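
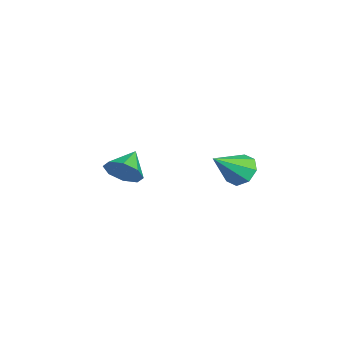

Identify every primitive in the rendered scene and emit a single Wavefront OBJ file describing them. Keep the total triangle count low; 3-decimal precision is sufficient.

v -1.809 0.069 -1.642
v -1.219 0.643 -1.21
v -2.871 0.691 -1.018
v -1.437 0.899 -1.837
v -1.874 0.669 -2.35
v -2.272 0.088 -2.449
v -2.399 -0.504 -2.075
v -2.181 -0.761 -1.448
v -1.744 -0.531 -0.935
v -1.346 0.05 -0.836
v 3.215 4.327 1.19
v 3.962 4.561 0.982
v 3.905 3.133 2.33
v 3.736 4.886 1.459
v 3.205 4.883 1.778
v 2.679 4.555 1.753
v 2.468 4.094 1.397
v 2.694 3.769 0.92
v 3.225 3.771 0.601
v 3.751 4.099 0.627
f 2 1 4
f 2 4 3
f 4 1 5
f 4 5 3
f 5 1 6
f 5 6 3
f 6 1 7
f 6 7 3
f 7 1 8
f 7 8 3
f 8 1 9
f 8 9 3
f 9 1 10
f 9 10 3
f 10 1 2
f 10 2 3
f 12 11 14
f 12 14 13
f 14 11 15
f 14 15 13
f 15 11 16
f 15 16 13
f 16 11 17
f 16 17 13
f 17 11 18
f 17 18 13
f 18 11 19
f 18 19 13
f 19 11 20
f 19 20 13
f 20 11 12
f 20 12 13



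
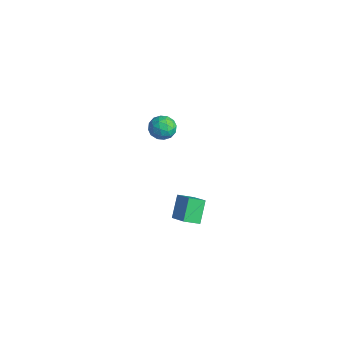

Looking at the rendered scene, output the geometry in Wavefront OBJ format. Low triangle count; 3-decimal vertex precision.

v -3.331 -0.001 2.245
v -2.617 -0.501 2.284
v -3.943 -0.799 3.236
v -3.229 -1.299 3.275
v -3.203 -0.478 3.568
v -2.824 0.016 2.956
v -3.736 -1.316 2.564
v -3.357 -0.822 1.952
v -2.867 -1.314 2.481
v -2.538 -0.796 3.101
v -4.022 -0.504 2.419
v -3.693 0.014 3.039
v -2.92 -0.181 2.177
v -3.64 -1.119 3.343
v -3.624 -0.636 3.515
v -3.205 -0.93 3.538
v -3.042 0.123 2.572
v -2.622 -0.171 2.595
v -2.967 -0.157 3.35
v -3.938 -1.129 2.925
v -3.518 -1.423 2.948
v -3.355 -0.37 1.982
v -2.936 -0.664 2.005
v -3.593 -1.143 2.17
v -2.647 -0.953 2.316
v -3.007 -1.422 2.898
v -3.305 -1.431 2.481
v -3.083 -1.141 2.121
v -2.454 -0.648 2.681
v -2.814 -1.117 3.263
v -2.798 -0.634 3.436
v -2.576 -0.344 3.076
v -2.601 -1.126 2.797
v -3.746 -0.183 2.257
v -4.106 -0.652 2.839
v -3.984 -0.956 2.444
v -3.762 -0.666 2.084
v -3.553 0.122 2.622
v -3.913 -0.347 3.204
v -3.477 -0.159 3.399
v -3.255 0.131 3.039
v -3.959 -0.174 2.723
v 3.186 -2.917 3.109
v 2.82 -3.736 3.503
v 4.472 -3.045 4.035
v 4.106 -3.864 4.429
v 3.854 -3.716 2.071
v 3.488 -4.535 2.465
v 5.14 -3.844 2.997
v 4.774 -4.663 3.391
f 1 38 17
f 38 12 41
f 17 41 6
f 38 41 17
f 1 17 13
f 17 6 18
f 13 18 2
f 17 18 13
f 1 13 22
f 13 2 23
f 22 23 8
f 13 23 22
f 1 22 34
f 22 8 37
f 34 37 11
f 22 37 34
f 1 34 38
f 34 11 42
f 38 42 12
f 34 42 38
f 2 18 29
f 18 6 32
f 29 32 10
f 18 32 29
f 6 41 19
f 41 12 40
f 19 40 5
f 41 40 19
f 12 42 39
f 42 11 35
f 39 35 3
f 42 35 39
f 11 37 36
f 37 8 24
f 36 24 7
f 37 24 36
f 8 23 28
f 23 2 25
f 28 25 9
f 23 25 28
f 4 30 16
f 30 10 31
f 16 31 5
f 30 31 16
f 4 16 14
f 16 5 15
f 14 15 3
f 16 15 14
f 4 14 21
f 14 3 20
f 21 20 7
f 14 20 21
f 4 21 26
f 21 7 27
f 26 27 9
f 21 27 26
f 4 26 30
f 26 9 33
f 30 33 10
f 26 33 30
f 5 31 19
f 31 10 32
f 19 32 6
f 31 32 19
f 3 15 39
f 15 5 40
f 39 40 12
f 15 40 39
f 7 20 36
f 20 3 35
f 36 35 11
f 20 35 36
f 9 27 28
f 27 7 24
f 28 24 8
f 27 24 28
f 10 33 29
f 33 9 25
f 29 25 2
f 33 25 29
f 44 46 43
f 47 44 43
f 43 46 45
f 45 47 43
f 44 50 46
f 48 44 47
f 48 50 44
f 46 50 45
f 49 47 45
f 45 50 49
f 49 48 47
f 50 48 49



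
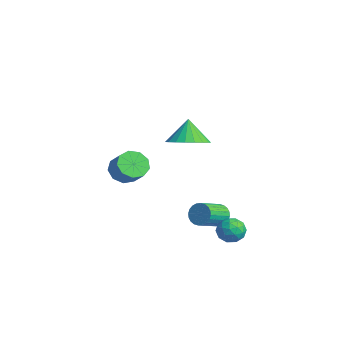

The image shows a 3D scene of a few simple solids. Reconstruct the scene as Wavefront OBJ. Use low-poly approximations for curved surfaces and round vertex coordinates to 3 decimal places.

v 1.32 4.53 -3.659
v 2.085 4.339 -3.528
v 1.175 3.461 -4.372
v 1.94 3.27 -4.241
v 1.413 3.24 -3.641
v 1.502 3.901 -3.201
v 1.758 3.899 -4.699
v 1.847 4.56 -4.259
v 2.355 3.95 -4.171
v 2.142 3.542 -3.518
v 1.118 4.258 -4.382
v 0.905 3.85 -3.729
v 1.715 4.528 -3.531
v 1.545 3.272 -4.369
v 1.235 3.254 -4.016
v 1.685 3.142 -3.94
v 1.373 4.271 -3.338
v 1.822 4.159 -3.262
v 1.428 3.513 -3.328
v 1.438 3.641 -4.638
v 1.887 3.529 -4.562
v 1.575 4.658 -3.96
v 2.025 4.546 -3.884
v 1.832 4.287 -4.572
v 2.324 4.187 -3.832
v 2.239 3.559 -4.251
v 2.131 3.929 -4.52
v 2.184 4.317 -4.262
v 2.199 3.948 -3.448
v 2.114 3.32 -3.867
v 1.804 3.302 -3.514
v 1.856 3.69 -3.255
v 2.358 3.719 -3.826
v 1.146 4.48 -4.033
v 1.061 3.852 -4.452
v 1.404 4.11 -4.645
v 1.456 4.498 -4.386
v 1.021 4.241 -3.649
v 0.936 3.613 -4.068
v 1.076 3.483 -3.638
v 1.129 3.871 -3.38
v 0.902 4.081 -4.074
v -4.384 0.924 -1.92
v -3.838 1.228 -2.569
v -2.89 1.319 -1.728
v -3.436 1.016 -1.08
v -4.125 1.7 -2.297
v -3.177 1.791 -1.456
v -4.533 1.809 -1.849
v -3.585 1.9 -1.008
v -4.871 1.504 -1.434
v -3.923 1.596 -0.594
v -4.981 0.928 -1.247
v -4.034 1.02 -0.407
v -4.812 0.35 -1.375
v -3.865 0.442 -0.535
v -4.442 0.041 -1.758
v -3.495 0.132 -0.917
v -4.045 0.145 -2.217
v -3.098 0.236 -1.376
v -3.807 0.613 -2.537
v -2.859 0.705 -1.696
v 0.907 1.89 2.309
v 1.896 1.762 2.774
v 0.353 2.19 3.571
v 1.897 2.207 2.669
v 1.727 2.597 2.501
v 1.416 2.865 2.301
v 1.016 2.965 2.102
v 0.597 2.878 1.939
v 0.232 2.621 1.839
v -0.016 2.237 1.822
v -0.105 1.794 1.888
v -0.019 1.367 2.027
v 0.228 1.03 2.215
v 0.591 0.842 2.42
v 1.009 0.836 2.605
v 1.41 1.011 2.739
v 1.723 1.339 2.799
v 0.084 4.01 -3.719
v 0.562 3.943 -4.211
v 1.075 2.623 -3.534
v 0.596 2.69 -3.041
v 0.695 4.089 -4.028
v 1.208 2.769 -3.351
v 0.735 4.223 -3.798
v 1.248 2.902 -3.12
v 0.676 4.324 -3.556
v 1.189 3.004 -2.878
v 0.527 4.377 -3.338
v 1.039 3.057 -2.661
v 0.31 4.375 -3.179
v 0.823 3.055 -2.501
v 0.059 4.317 -3.101
v 0.571 2.997 -2.424
v -0.189 4.213 -3.118
v 0.324 2.892 -2.441
v -0.395 4.077 -3.226
v 0.118 2.757 -2.549
v -0.528 3.931 -3.409
v -0.015 2.611 -2.732
v -0.568 3.798 -3.64
v -0.055 2.477 -2.962
v -0.509 3.696 -3.882
v 0.004 2.376 -3.204
v -0.359 3.643 -4.099
v 0.153 2.323 -3.422
v -0.143 3.645 -4.259
v 0.37 2.325 -3.581
v 0.109 3.703 -4.336
v 0.621 2.383 -3.659
v 0.356 3.808 -4.319
v 0.869 2.487 -3.642
f 1 38 17
f 38 12 41
f 17 41 6
f 38 41 17
f 1 17 13
f 17 6 18
f 13 18 2
f 17 18 13
f 1 13 22
f 13 2 23
f 22 23 8
f 13 23 22
f 1 22 34
f 22 8 37
f 34 37 11
f 22 37 34
f 1 34 38
f 34 11 42
f 38 42 12
f 34 42 38
f 2 18 29
f 18 6 32
f 29 32 10
f 18 32 29
f 6 41 19
f 41 12 40
f 19 40 5
f 41 40 19
f 12 42 39
f 42 11 35
f 39 35 3
f 42 35 39
f 11 37 36
f 37 8 24
f 36 24 7
f 37 24 36
f 8 23 28
f 23 2 25
f 28 25 9
f 23 25 28
f 4 30 16
f 30 10 31
f 16 31 5
f 30 31 16
f 4 16 14
f 16 5 15
f 14 15 3
f 16 15 14
f 4 14 21
f 14 3 20
f 21 20 7
f 14 20 21
f 4 21 26
f 21 7 27
f 26 27 9
f 21 27 26
f 4 26 30
f 26 9 33
f 30 33 10
f 26 33 30
f 5 31 19
f 31 10 32
f 19 32 6
f 31 32 19
f 3 15 39
f 15 5 40
f 39 40 12
f 15 40 39
f 7 20 36
f 20 3 35
f 36 35 11
f 20 35 36
f 9 27 28
f 27 7 24
f 28 24 8
f 27 24 28
f 10 33 29
f 33 9 25
f 29 25 2
f 33 25 29
f 44 43 47
f 44 47 45
f 45 47 48
f 45 48 46
f 47 43 49
f 47 49 48
f 48 49 50
f 48 50 46
f 49 43 51
f 49 51 50
f 50 51 52
f 50 52 46
f 51 43 53
f 51 53 52
f 52 53 54
f 52 54 46
f 53 43 55
f 53 55 54
f 54 55 56
f 54 56 46
f 55 43 57
f 55 57 56
f 56 57 58
f 56 58 46
f 57 43 59
f 57 59 58
f 58 59 60
f 58 60 46
f 59 43 61
f 59 61 60
f 60 61 62
f 60 62 46
f 61 43 44
f 61 44 62
f 62 44 45
f 62 45 46
f 64 63 66
f 64 66 65
f 66 63 67
f 66 67 65
f 67 63 68
f 67 68 65
f 68 63 69
f 68 69 65
f 69 63 70
f 69 70 65
f 70 63 71
f 70 71 65
f 71 63 72
f 71 72 65
f 72 63 73
f 72 73 65
f 73 63 74
f 73 74 65
f 74 63 75
f 74 75 65
f 75 63 76
f 75 76 65
f 76 63 77
f 76 77 65
f 77 63 78
f 77 78 65
f 78 63 79
f 78 79 65
f 79 63 64
f 79 64 65
f 81 80 84
f 81 84 82
f 82 84 85
f 82 85 83
f 84 80 86
f 84 86 85
f 85 86 87
f 85 87 83
f 86 80 88
f 86 88 87
f 87 88 89
f 87 89 83
f 88 80 90
f 88 90 89
f 89 90 91
f 89 91 83
f 90 80 92
f 90 92 91
f 91 92 93
f 91 93 83
f 92 80 94
f 92 94 93
f 93 94 95
f 93 95 83
f 94 80 96
f 94 96 95
f 95 96 97
f 95 97 83
f 96 80 98
f 96 98 97
f 97 98 99
f 97 99 83
f 98 80 100
f 98 100 99
f 99 100 101
f 99 101 83
f 100 80 102
f 100 102 101
f 101 102 103
f 101 103 83
f 102 80 104
f 102 104 103
f 103 104 105
f 103 105 83
f 104 80 106
f 104 106 105
f 105 106 107
f 105 107 83
f 106 80 108
f 106 108 107
f 107 108 109
f 107 109 83
f 108 80 110
f 108 110 109
f 109 110 111
f 109 111 83
f 110 80 112
f 110 112 111
f 111 112 113
f 111 113 83
f 112 80 81
f 112 81 113
f 113 81 82
f 113 82 83



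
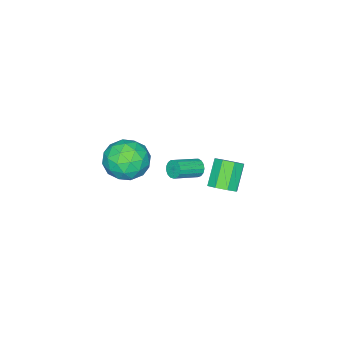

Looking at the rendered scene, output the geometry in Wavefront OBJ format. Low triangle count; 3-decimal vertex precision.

v 2.64 -0.755 0.75
v 3.879 -0.817 0.764
v 2.541 -2.523 1.696
v 3.78 -2.585 1.71
v 3.193 -1.743 2.408
v 3.254 -0.651 1.823
v 3.166 -2.689 0.637
v 3.227 -1.597 0.052
v 4.204 -2.013 0.694
v 4.221 -1.428 1.788
v 2.199 -1.912 0.672
v 2.216 -1.327 1.766
v 3.268 -0.631 0.674
v 3.152 -2.709 1.786
v 2.807 -2.214 2.196
v 3.535 -2.251 2.204
v 2.901 -0.533 1.296
v 3.629 -0.57 1.304
v 3.226 -1.114 2.271
v 2.791 -2.77 1.156
v 3.519 -2.807 1.164
v 2.885 -1.089 0.256
v 3.613 -1.126 0.264
v 3.194 -2.226 0.189
v 4.187 -1.37 0.641
v 4.129 -2.409 1.197
v 3.768 -2.471 0.567
v 3.804 -1.828 0.223
v 4.198 -1.026 1.284
v 4.139 -2.065 1.84
v 3.795 -1.571 2.25
v 3.83 -0.928 1.906
v 4.388 -1.729 1.243
v 2.281 -1.275 0.62
v 2.222 -2.314 1.176
v 2.59 -2.412 0.554
v 2.625 -1.769 0.21
v 2.291 -0.931 1.263
v 2.233 -1.97 1.819
v 2.616 -1.512 2.237
v 2.652 -0.869 1.893
v 2.032 -1.611 1.217
v -2.126 0.155 -4.045
v -1.783 0.723 -3.58
v -2.871 0.372 -2.349
v -3.214 -0.195 -2.815
v -2.245 0.947 -3.925
v -3.334 0.597 -2.695
v -2.638 0.708 -4.341
v -3.727 0.357 -3.111
v -2.731 0.145 -4.584
v -3.819 -0.206 -3.353
v -2.469 -0.412 -4.511
v -3.557 -0.763 -3.28
v -2.006 -0.637 -4.165
v -3.095 -0.987 -2.935
v -1.613 -0.397 -3.749
v -2.702 -0.748 -2.519
v -1.521 0.166 -3.507
v -2.609 -0.185 -2.276
v -2.322 -1.555 -3.455
v -2.041 -1.308 -3.871
v -0.677 -1.797 -3.241
v -0.958 -2.045 -2.825
v -2.059 -1.117 -3.684
v -0.695 -1.606 -3.054
v -2.137 -1.027 -3.444
v -0.774 -1.516 -2.814
v -2.258 -1.058 -3.207
v -0.894 -1.547 -2.577
v -2.393 -1.202 -3.026
v -1.03 -1.692 -2.396
v -2.512 -1.428 -2.944
v -1.149 -1.917 -2.314
v -2.588 -1.683 -2.979
v -1.224 -2.172 -2.349
v -2.602 -1.909 -3.123
v -1.238 -2.398 -2.493
v -2.552 -2.053 -3.343
v -1.189 -2.543 -2.713
v -2.45 -2.084 -3.589
v -1.086 -2.573 -2.959
v -2.318 -1.994 -3.804
v -0.954 -2.483 -3.174
v -2.187 -1.803 -3.939
v -0.823 -2.292 -3.309
v -2.087 -1.555 -3.963
v -0.723 -2.044 -3.333
f 1 38 17
f 38 12 41
f 17 41 6
f 38 41 17
f 1 17 13
f 17 6 18
f 13 18 2
f 17 18 13
f 1 13 22
f 13 2 23
f 22 23 8
f 13 23 22
f 1 22 34
f 22 8 37
f 34 37 11
f 22 37 34
f 1 34 38
f 34 11 42
f 38 42 12
f 34 42 38
f 2 18 29
f 18 6 32
f 29 32 10
f 18 32 29
f 6 41 19
f 41 12 40
f 19 40 5
f 41 40 19
f 12 42 39
f 42 11 35
f 39 35 3
f 42 35 39
f 11 37 36
f 37 8 24
f 36 24 7
f 37 24 36
f 8 23 28
f 23 2 25
f 28 25 9
f 23 25 28
f 4 30 16
f 30 10 31
f 16 31 5
f 30 31 16
f 4 16 14
f 16 5 15
f 14 15 3
f 16 15 14
f 4 14 21
f 14 3 20
f 21 20 7
f 14 20 21
f 4 21 26
f 21 7 27
f 26 27 9
f 21 27 26
f 4 26 30
f 26 9 33
f 30 33 10
f 26 33 30
f 5 31 19
f 31 10 32
f 19 32 6
f 31 32 19
f 3 15 39
f 15 5 40
f 39 40 12
f 15 40 39
f 7 20 36
f 20 3 35
f 36 35 11
f 20 35 36
f 9 27 28
f 27 7 24
f 28 24 8
f 27 24 28
f 10 33 29
f 33 9 25
f 29 25 2
f 33 25 29
f 44 43 47
f 44 47 45
f 45 47 48
f 45 48 46
f 47 43 49
f 47 49 48
f 48 49 50
f 48 50 46
f 49 43 51
f 49 51 50
f 50 51 52
f 50 52 46
f 51 43 53
f 51 53 52
f 52 53 54
f 52 54 46
f 53 43 55
f 53 55 54
f 54 55 56
f 54 56 46
f 55 43 57
f 55 57 56
f 56 57 58
f 56 58 46
f 57 43 59
f 57 59 58
f 58 59 60
f 58 60 46
f 59 43 44
f 59 44 60
f 60 44 45
f 60 45 46
f 62 61 65
f 62 65 63
f 63 65 66
f 63 66 64
f 65 61 67
f 65 67 66
f 66 67 68
f 66 68 64
f 67 61 69
f 67 69 68
f 68 69 70
f 68 70 64
f 69 61 71
f 69 71 70
f 70 71 72
f 70 72 64
f 71 61 73
f 71 73 72
f 72 73 74
f 72 74 64
f 73 61 75
f 73 75 74
f 74 75 76
f 74 76 64
f 75 61 77
f 75 77 76
f 76 77 78
f 76 78 64
f 77 61 79
f 77 79 78
f 78 79 80
f 78 80 64
f 79 61 81
f 79 81 80
f 80 81 82
f 80 82 64
f 81 61 83
f 81 83 82
f 82 83 84
f 82 84 64
f 83 61 85
f 83 85 84
f 84 85 86
f 84 86 64
f 85 61 87
f 85 87 86
f 86 87 88
f 86 88 64
f 87 61 62
f 87 62 88
f 88 62 63
f 88 63 64



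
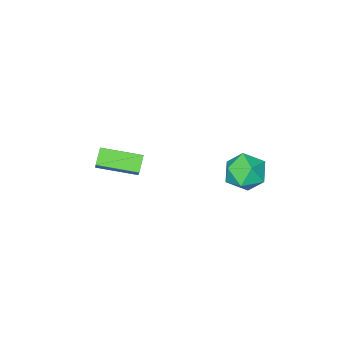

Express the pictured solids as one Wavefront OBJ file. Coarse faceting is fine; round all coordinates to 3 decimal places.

v -2.371 -2.985 -2.185
v -1.966 -2.388 -1.354
v -1.864 -2.614 -2.697
v -1.46 -2.017 -1.866
v -1.2 -4.183 -1.894
v -0.796 -3.586 -1.063
v -0.694 -3.812 -2.406
v -0.289 -3.215 -1.575
v -3.733 1.852 -0.119
v -3.203 1.875 -0.876
v -4.577 0.785 -0.744
v -4.047 0.808 -1.501
v -3.706 0.476 -0.708
v -3.184 1.135 -0.322
v -4.596 1.525 -1.298
v -4.074 2.184 -0.912
v -3.735 1.674 -1.605
v -3.186 1.025 -1.24
v -4.594 1.635 -0.38
v -4.045 0.986 -0.015
f 2 4 1
f 5 2 1
f 1 4 3
f 3 5 1
f 2 8 4
f 6 2 5
f 6 8 2
f 4 8 3
f 7 5 3
f 3 8 7
f 7 6 5
f 8 6 7
f 9 20 14
f 9 14 10
f 9 10 16
f 9 16 19
f 9 19 20
f 10 14 18
f 14 20 13
f 20 19 11
f 19 16 15
f 16 10 17
f 12 18 13
f 12 13 11
f 12 11 15
f 12 15 17
f 12 17 18
f 13 18 14
f 11 13 20
f 15 11 19
f 17 15 16
f 18 17 10



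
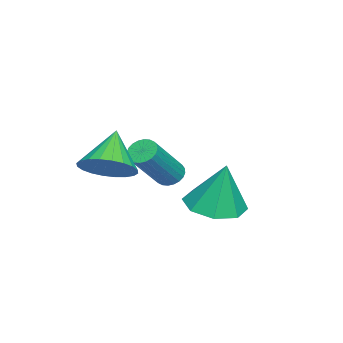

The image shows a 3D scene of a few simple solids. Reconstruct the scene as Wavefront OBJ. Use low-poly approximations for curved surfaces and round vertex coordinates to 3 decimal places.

v 1.401 0.242 -0.131
v 2.412 0.47 -0.295
v 1.599 0.658 1.671
v 1.934 1.109 -0.39
v 1.143 1.24 -0.333
v 0.503 0.786 -0.158
v 0.389 0.014 0.033
v 0.868 -0.625 0.128
v 1.659 -0.756 0.071
v 2.298 -0.302 -0.104
v -2.273 -2.277 -0.677
v -1.848 -2.223 -1.038
v -0.442 -2.768 0.536
v -0.867 -2.823 0.897
v -1.861 -2.021 -0.956
v -0.455 -2.566 0.618
v -1.937 -1.858 -0.832
v -0.53 -2.403 0.742
v -2.063 -1.758 -0.685
v -0.657 -2.303 0.889
v -2.222 -1.738 -0.536
v -0.816 -2.283 1.038
v -2.389 -1.8 -0.409
v -0.982 -2.345 1.166
v -2.537 -1.934 -0.322
v -1.131 -2.479 1.252
v -2.646 -2.121 -0.29
v -1.24 -2.666 1.284
v -2.698 -2.332 -0.316
v -1.292 -2.877 1.258
v -2.685 -2.534 -0.398
v -1.279 -3.079 1.176
v -2.61 -2.697 -0.522
v -1.203 -3.242 1.052
v -2.483 -2.797 -0.669
v -1.077 -3.342 0.905
v -2.324 -2.817 -0.818
v -0.918 -3.362 0.756
v -2.158 -2.755 -0.946
v -0.751 -3.3 0.629
v -2.009 -2.621 -1.032
v -0.603 -3.166 0.542
v -1.9 -2.434 -1.064
v -0.494 -2.979 0.51
v 1.754 -3.15 1.162
v 2.421 -3.538 1.783
v 0.606 -3.21 2.358
v 2.469 -3.16 1.847
v 2.408 -2.78 1.807
v 2.247 -2.457 1.669
v 2.011 -2.24 1.453
v 1.737 -2.161 1.193
v 1.465 -2.233 0.929
v 1.237 -2.444 0.7
v 1.088 -2.763 0.541
v 1.04 -3.141 0.476
v 1.101 -3.52 0.516
v 1.262 -3.843 0.654
v 1.497 -4.061 0.87
v 1.772 -4.14 1.13
v 2.044 -4.068 1.394
v 2.272 -3.856 1.624
f 2 1 4
f 2 4 3
f 4 1 5
f 4 5 3
f 5 1 6
f 5 6 3
f 6 1 7
f 6 7 3
f 7 1 8
f 7 8 3
f 8 1 9
f 8 9 3
f 9 1 10
f 9 10 3
f 10 1 2
f 10 2 3
f 12 11 15
f 12 15 13
f 13 15 16
f 13 16 14
f 15 11 17
f 15 17 16
f 16 17 18
f 16 18 14
f 17 11 19
f 17 19 18
f 18 19 20
f 18 20 14
f 19 11 21
f 19 21 20
f 20 21 22
f 20 22 14
f 21 11 23
f 21 23 22
f 22 23 24
f 22 24 14
f 23 11 25
f 23 25 24
f 24 25 26
f 24 26 14
f 25 11 27
f 25 27 26
f 26 27 28
f 26 28 14
f 27 11 29
f 27 29 28
f 28 29 30
f 28 30 14
f 29 11 31
f 29 31 30
f 30 31 32
f 30 32 14
f 31 11 33
f 31 33 32
f 32 33 34
f 32 34 14
f 33 11 35
f 33 35 34
f 34 35 36
f 34 36 14
f 35 11 37
f 35 37 36
f 36 37 38
f 36 38 14
f 37 11 39
f 37 39 38
f 38 39 40
f 38 40 14
f 39 11 41
f 39 41 40
f 40 41 42
f 40 42 14
f 41 11 43
f 41 43 42
f 42 43 44
f 42 44 14
f 43 11 12
f 43 12 44
f 44 12 13
f 44 13 14
f 46 45 48
f 46 48 47
f 48 45 49
f 48 49 47
f 49 45 50
f 49 50 47
f 50 45 51
f 50 51 47
f 51 45 52
f 51 52 47
f 52 45 53
f 52 53 47
f 53 45 54
f 53 54 47
f 54 45 55
f 54 55 47
f 55 45 56
f 55 56 47
f 56 45 57
f 56 57 47
f 57 45 58
f 57 58 47
f 58 45 59
f 58 59 47
f 59 45 60
f 59 60 47
f 60 45 61
f 60 61 47
f 61 45 62
f 61 62 47
f 62 45 46
f 62 46 47



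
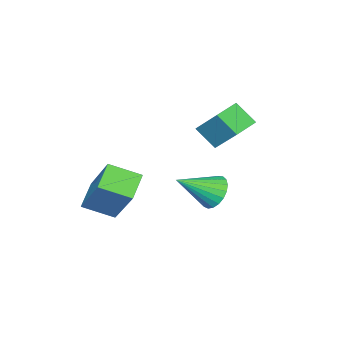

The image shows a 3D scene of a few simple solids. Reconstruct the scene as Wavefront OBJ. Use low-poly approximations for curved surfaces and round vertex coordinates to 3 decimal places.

v 2.337 1.423 0.229
v 2.648 1.237 -0.346
v 3.363 0.657 1.031
v 2.78 1.479 -0.284
v 2.836 1.711 -0.133
v 2.805 1.894 0.081
v 2.693 1.995 0.32
v 2.52 1.997 0.544
v 2.316 1.9 0.713
v 2.115 1.721 0.799
v 1.952 1.49 0.786
v 1.856 1.247 0.677
v 1.844 1.035 0.49
v 1.916 0.89 0.259
v 2.062 0.837 0.022
v 2.255 0.885 -0.179
v 2.462 1.027 -0.309
v 1.719 -2.492 -1.478
v 2.428 -1.265 0.191
v 2.628 -2.243 -2.047
v 3.337 -1.016 -0.377
v 2.283 -3.464 -1.003
v 2.992 -2.237 0.667
v 3.192 -3.215 -1.571
v 3.901 -1.988 0.098
v -1.267 -0.902 1.394
v -0.972 0.122 2.464
v -1.307 -0.154 0.688
v -1.012 0.871 1.758
v -0.268 -1.011 1.222
v 0.027 0.014 2.292
v -0.308 -0.262 0.516
v -0.013 0.762 1.586
f 2 1 4
f 2 4 3
f 4 1 5
f 4 5 3
f 5 1 6
f 5 6 3
f 6 1 7
f 6 7 3
f 7 1 8
f 7 8 3
f 8 1 9
f 8 9 3
f 9 1 10
f 9 10 3
f 10 1 11
f 10 11 3
f 11 1 12
f 11 12 3
f 12 1 13
f 12 13 3
f 13 1 14
f 13 14 3
f 14 1 15
f 14 15 3
f 15 1 16
f 15 16 3
f 16 1 17
f 16 17 3
f 17 1 2
f 17 2 3
f 19 21 18
f 22 19 18
f 18 21 20
f 20 22 18
f 19 25 21
f 23 19 22
f 23 25 19
f 21 25 20
f 24 22 20
f 20 25 24
f 24 23 22
f 25 23 24
f 27 29 26
f 30 27 26
f 26 29 28
f 28 30 26
f 27 33 29
f 31 27 30
f 31 33 27
f 29 33 28
f 32 30 28
f 28 33 32
f 32 31 30
f 33 31 32



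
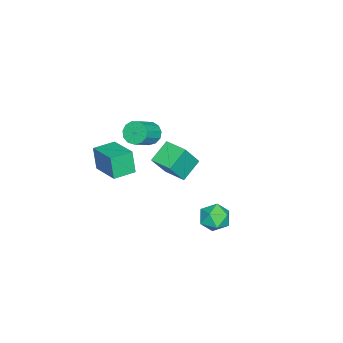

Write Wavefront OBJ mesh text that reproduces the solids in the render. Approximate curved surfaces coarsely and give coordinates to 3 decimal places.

v -2.158 -2.446 -0.004
v -1.642 -2.283 -0.647
v -0.306 -2.69 0.322
v -0.822 -2.854 0.964
v -1.691 -1.877 -0.409
v -0.355 -2.284 0.56
v -1.888 -1.651 -0.042
v -0.552 -2.059 0.927
v -2.171 -1.679 0.337
v -0.835 -2.086 1.305
v -2.45 -1.949 0.607
v -1.114 -2.357 1.576
v -2.636 -2.378 0.683
v -1.3 -2.786 1.652
v -2.67 -2.828 0.541
v -1.334 -3.236 1.51
v -2.542 -3.157 0.226
v -1.206 -3.565 1.194
v -2.292 -3.26 -0.163
v -0.956 -3.668 0.806
v -1.999 -3.105 -0.501
v -0.663 -3.513 0.468
v -1.757 -2.74 -0.681
v -0.421 -3.148 0.287
v 3.211 -3.699 0.638
v 2.956 -3.973 2.152
v 2.128 -2.811 0.616
v 1.873 -3.085 2.131
v 4.467 -2.155 1.129
v 4.212 -2.429 2.644
v 3.384 -1.267 1.108
v 3.129 -1.541 2.622
v -4.03 -2.111 -4.945
v -5.327 -1.575 -4.022
v -3.376 -0.675 -4.859
v -4.673 -0.139 -3.936
v -3.047 -2.661 -3.244
v -4.344 -2.125 -2.321
v -2.393 -1.225 -3.158
v -3.69 -0.689 -2.235
v 0.433 3.376 -3.509
v 1.25 3.638 -4.116
v 1.17 1.882 -3.164
v 1.987 2.144 -3.771
v 1.826 2.645 -2.861
v 1.371 3.569 -3.074
v 1.049 1.951 -4.206
v 0.594 2.875 -4.419
v 1.631 2.758 -4.547
v 2.111 3.187 -3.716
v 0.309 2.333 -3.564
v 0.789 2.762 -2.733
f 2 1 5
f 2 5 3
f 3 5 6
f 3 6 4
f 5 1 7
f 5 7 6
f 6 7 8
f 6 8 4
f 7 1 9
f 7 9 8
f 8 9 10
f 8 10 4
f 9 1 11
f 9 11 10
f 10 11 12
f 10 12 4
f 11 1 13
f 11 13 12
f 12 13 14
f 12 14 4
f 13 1 15
f 13 15 14
f 14 15 16
f 14 16 4
f 15 1 17
f 15 17 16
f 16 17 18
f 16 18 4
f 17 1 19
f 17 19 18
f 18 19 20
f 18 20 4
f 19 1 21
f 19 21 20
f 20 21 22
f 20 22 4
f 21 1 23
f 21 23 22
f 22 23 24
f 22 24 4
f 23 1 2
f 23 2 24
f 24 2 3
f 24 3 4
f 26 28 25
f 29 26 25
f 25 28 27
f 27 29 25
f 26 32 28
f 30 26 29
f 30 32 26
f 28 32 27
f 31 29 27
f 27 32 31
f 31 30 29
f 32 30 31
f 34 36 33
f 37 34 33
f 33 36 35
f 35 37 33
f 34 40 36
f 38 34 37
f 38 40 34
f 36 40 35
f 39 37 35
f 35 40 39
f 39 38 37
f 40 38 39
f 41 52 46
f 41 46 42
f 41 42 48
f 41 48 51
f 41 51 52
f 42 46 50
f 46 52 45
f 52 51 43
f 51 48 47
f 48 42 49
f 44 50 45
f 44 45 43
f 44 43 47
f 44 47 49
f 44 49 50
f 45 50 46
f 43 45 52
f 47 43 51
f 49 47 48
f 50 49 42



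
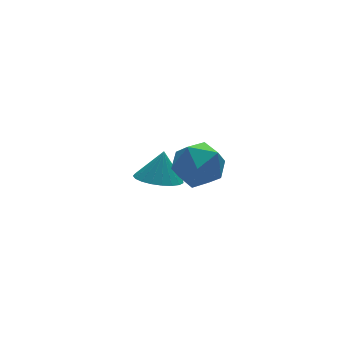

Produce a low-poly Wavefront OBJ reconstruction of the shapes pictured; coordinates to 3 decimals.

v 0.696 -0.576 3.76
v 1.19 -0.16 2.89
v 2.25 -1.06 4.41
v 2.744 -0.644 3.54
v 2.27 0.012 4.259
v 1.31 0.312 3.858
v 2.13 -1.532 3.442
v 1.17 -1.232 3.041
v 2.076 -0.751 2.694
v 2.162 0.203 3.198
v 1.278 -1.423 4.102
v 1.364 -0.469 4.606
v 2.169 3.578 -0.069
v 3.071 3.327 -0.285
v 2.551 3.882 1.169
v 3.067 3.715 -0.379
v 2.909 4.079 -0.42
v 2.622 4.357 -0.4
v 2.258 4.499 -0.323
v 1.878 4.483 -0.202
v 1.548 4.309 -0.057
v 1.326 4.01 0.085
v 1.25 3.635 0.201
v 1.332 3.251 0.27
v 1.56 2.923 0.28
v 1.893 2.708 0.231
v 2.273 2.644 0.129
v 2.636 2.741 -0.006
v 2.918 2.983 -0.153
f 1 12 6
f 1 6 2
f 1 2 8
f 1 8 11
f 1 11 12
f 2 6 10
f 6 12 5
f 12 11 3
f 11 8 7
f 8 2 9
f 4 10 5
f 4 5 3
f 4 3 7
f 4 7 9
f 4 9 10
f 5 10 6
f 3 5 12
f 7 3 11
f 9 7 8
f 10 9 2
f 14 13 16
f 14 16 15
f 16 13 17
f 16 17 15
f 17 13 18
f 17 18 15
f 18 13 19
f 18 19 15
f 19 13 20
f 19 20 15
f 20 13 21
f 20 21 15
f 21 13 22
f 21 22 15
f 22 13 23
f 22 23 15
f 23 13 24
f 23 24 15
f 24 13 25
f 24 25 15
f 25 13 26
f 25 26 15
f 26 13 27
f 26 27 15
f 27 13 28
f 27 28 15
f 28 13 29
f 28 29 15
f 29 13 14
f 29 14 15



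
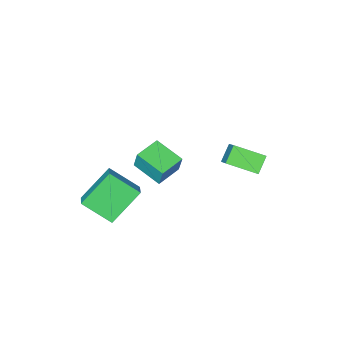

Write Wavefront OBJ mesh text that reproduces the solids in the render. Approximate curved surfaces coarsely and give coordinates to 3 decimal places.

v -2.717 2.373 -0.715
v -3.355 2.104 -0.094
v -3.611 3.399 -1.188
v -4.248 3.13 -0.567
v -2.112 3.39 0.347
v -2.749 3.121 0.968
v -3.005 4.416 -0.126
v -3.643 4.147 0.495
v 0.716 2.27 2.045
v 0.747 2.537 2.946
v 0.455 3.562 1.672
v 0.486 3.829 2.573
v 1.854 2.471 1.947
v 1.885 2.738 2.848
v 1.593 3.763 1.574
v 1.624 4.03 2.475
v 0.805 -0.713 -1.428
v 1.255 -0.057 -1.007
v 0.044 0.399 -2.346
v 0.494 1.055 -1.925
v 2.206 -0.835 -2.735
v 2.656 -0.179 -2.314
v 1.445 0.277 -3.653
v 1.895 0.933 -3.232
f 2 4 1
f 5 2 1
f 1 4 3
f 3 5 1
f 2 8 4
f 6 2 5
f 6 8 2
f 4 8 3
f 7 5 3
f 3 8 7
f 7 6 5
f 8 6 7
f 10 12 9
f 13 10 9
f 9 12 11
f 11 13 9
f 10 16 12
f 14 10 13
f 14 16 10
f 12 16 11
f 15 13 11
f 11 16 15
f 15 14 13
f 16 14 15
f 18 20 17
f 21 18 17
f 17 20 19
f 19 21 17
f 18 24 20
f 22 18 21
f 22 24 18
f 20 24 19
f 23 21 19
f 19 24 23
f 23 22 21
f 24 22 23



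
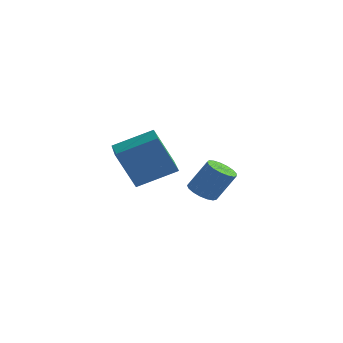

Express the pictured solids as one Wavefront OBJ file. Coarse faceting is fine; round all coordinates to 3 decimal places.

v 2.53 -4.158 -3.633
v 3.101 -3.958 -3.986
v 3.76 -3.501 -2.659
v 3.19 -3.702 -2.307
v 2.907 -3.684 -3.984
v 3.567 -3.228 -2.657
v 2.628 -3.519 -3.901
v 3.287 -3.063 -2.575
v 2.326 -3.5 -3.758
v 2.985 -3.044 -2.431
v 2.07 -3.632 -3.585
v 2.73 -3.176 -2.259
v 1.921 -3.885 -3.424
v 2.58 -3.429 -2.098
v 1.91 -4.2 -3.311
v 2.57 -3.744 -1.984
v 2.042 -4.506 -3.271
v 2.702 -4.049 -1.945
v 2.286 -4.731 -3.314
v 2.945 -4.275 -1.988
v 2.585 -4.826 -3.431
v 3.245 -4.37 -2.105
v 2.872 -4.768 -3.594
v 3.532 -4.311 -2.267
v 3.081 -4.569 -3.766
v 3.741 -4.113 -2.439
v 3.163 -4.277 -3.907
v 3.823 -3.821 -2.581
v -1.148 -3.782 -4.358
v -1.875 -4.265 -2.514
v -2.392 -2.462 -4.503
v -3.119 -2.945 -2.659
v 0.119 -2.495 -3.521
v -0.608 -2.978 -1.677
v -1.125 -1.175 -3.666
v -1.852 -1.658 -1.822
f 2 1 5
f 2 5 3
f 3 5 6
f 3 6 4
f 5 1 7
f 5 7 6
f 6 7 8
f 6 8 4
f 7 1 9
f 7 9 8
f 8 9 10
f 8 10 4
f 9 1 11
f 9 11 10
f 10 11 12
f 10 12 4
f 11 1 13
f 11 13 12
f 12 13 14
f 12 14 4
f 13 1 15
f 13 15 14
f 14 15 16
f 14 16 4
f 15 1 17
f 15 17 16
f 16 17 18
f 16 18 4
f 17 1 19
f 17 19 18
f 18 19 20
f 18 20 4
f 19 1 21
f 19 21 20
f 20 21 22
f 20 22 4
f 21 1 23
f 21 23 22
f 22 23 24
f 22 24 4
f 23 1 25
f 23 25 24
f 24 25 26
f 24 26 4
f 25 1 27
f 25 27 26
f 26 27 28
f 26 28 4
f 27 1 2
f 27 2 28
f 28 2 3
f 28 3 4
f 30 32 29
f 33 30 29
f 29 32 31
f 31 33 29
f 30 36 32
f 34 30 33
f 34 36 30
f 32 36 31
f 35 33 31
f 31 36 35
f 35 34 33
f 36 34 35



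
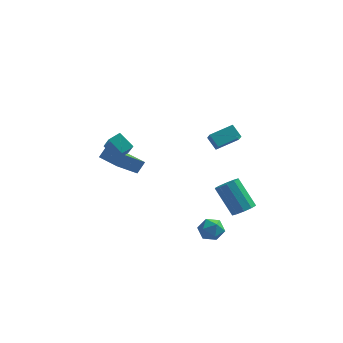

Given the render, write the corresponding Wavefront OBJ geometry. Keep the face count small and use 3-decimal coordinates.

v 3.689 -0.894 -2.975
v 4.275 -0.412 -2.794
v 3.177 0.315 -1.183
v 2.591 -0.166 -1.365
v 3.981 -0.181 -3.098
v 2.884 0.546 -1.488
v 3.575 -0.222 -3.356
v 2.478 0.505 -1.745
v 3.213 -0.52 -3.468
v 2.116 0.208 -1.858
v 3.033 -0.961 -3.392
v 1.935 -0.233 -1.782
v 3.103 -1.375 -3.157
v 2.005 -0.648 -1.546
v 3.396 -1.606 -2.852
v 2.299 -0.879 -1.242
v 3.802 -1.565 -2.595
v 2.705 -0.838 -0.984
v 4.164 -1.268 -2.482
v 3.067 -0.54 -0.872
v 4.345 -0.827 -2.558
v 3.247 -0.099 -0.948
v -5.122 1.717 -1.222
v -4.758 2.175 -0.525
v -4.182 2.947 -2.521
v -3.819 3.405 -1.823
v -3.881 0.755 -1.237
v -3.518 1.213 -0.539
v -2.942 1.985 -2.535
v -2.578 2.443 -1.838
v -3.307 -1.827 1.018
v -2.815 -2.791 2.196
v -4.144 -1.378 1.735
v -3.652 -2.343 2.913
v -2.788 -1.257 1.267
v -2.296 -2.222 2.445
v -3.625 -0.809 1.984
v -3.133 -1.773 3.162
v 1.703 -1.981 -4.487
v 2.431 -1.679 -4.226
v 1.689 -2.841 -3.454
v 2.417 -2.539 -3.193
v 1.733 -2.07 -3.147
v 1.741 -1.539 -3.785
v 2.379 -2.981 -3.895
v 2.387 -2.45 -4.533
v 2.849 -2.297 -3.86
v 2.45 -1.734 -3.397
v 1.67 -2.786 -4.283
v 1.271 -2.223 -3.82
v 1.798 1.777 0.38
v 1.226 2.235 1.031
v 1.559 2.459 -0.311
v 0.987 2.917 0.34
v 2.993 2.643 0.82
v 2.421 3.101 1.471
v 2.754 3.325 0.129
v 2.182 3.783 0.78
f 2 1 5
f 2 5 3
f 3 5 6
f 3 6 4
f 5 1 7
f 5 7 6
f 6 7 8
f 6 8 4
f 7 1 9
f 7 9 8
f 8 9 10
f 8 10 4
f 9 1 11
f 9 11 10
f 10 11 12
f 10 12 4
f 11 1 13
f 11 13 12
f 12 13 14
f 12 14 4
f 13 1 15
f 13 15 14
f 14 15 16
f 14 16 4
f 15 1 17
f 15 17 16
f 16 17 18
f 16 18 4
f 17 1 19
f 17 19 18
f 18 19 20
f 18 20 4
f 19 1 21
f 19 21 20
f 20 21 22
f 20 22 4
f 21 1 2
f 21 2 22
f 22 2 3
f 22 3 4
f 24 26 23
f 27 24 23
f 23 26 25
f 25 27 23
f 24 30 26
f 28 24 27
f 28 30 24
f 26 30 25
f 29 27 25
f 25 30 29
f 29 28 27
f 30 28 29
f 32 34 31
f 35 32 31
f 31 34 33
f 33 35 31
f 32 38 34
f 36 32 35
f 36 38 32
f 34 38 33
f 37 35 33
f 33 38 37
f 37 36 35
f 38 36 37
f 39 50 44
f 39 44 40
f 39 40 46
f 39 46 49
f 39 49 50
f 40 44 48
f 44 50 43
f 50 49 41
f 49 46 45
f 46 40 47
f 42 48 43
f 42 43 41
f 42 41 45
f 42 45 47
f 42 47 48
f 43 48 44
f 41 43 50
f 45 41 49
f 47 45 46
f 48 47 40
f 52 54 51
f 55 52 51
f 51 54 53
f 53 55 51
f 52 58 54
f 56 52 55
f 56 58 52
f 54 58 53
f 57 55 53
f 53 58 57
f 57 56 55
f 58 56 57



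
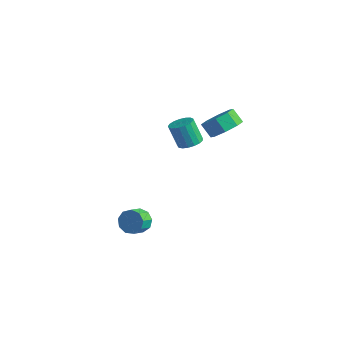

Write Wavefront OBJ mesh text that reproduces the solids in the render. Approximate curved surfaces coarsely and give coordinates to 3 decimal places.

v 2.098 2.541 3.585
v 2.599 3.307 4.12
v 1.904 3.224 4.89
v 1.402 2.459 4.355
v 2.022 3.597 3.63
v 1.327 3.515 4.399
v 1.489 3.269 3.113
v 0.794 3.187 3.883
v 1.313 2.515 2.873
v 0.618 2.433 3.643
v 1.596 1.776 3.05
v 0.901 1.693 3.82
v 2.173 1.485 3.541
v 1.478 1.403 4.31
v 2.706 1.813 4.057
v 2.011 1.731 4.827
v 2.882 2.567 4.297
v 2.187 2.485 5.067
v -0.788 -1.535 -3.717
v -0.257 -1.749 -4.331
v -0.06 -2.619 -3.857
v -0.592 -2.405 -3.243
v 0.024 -1.462 -3.92
v 0.22 -2.332 -3.446
v -0.076 -1.209 -3.414
v 0.121 -2.079 -2.94
v -0.509 -1.108 -3.049
v -0.312 -1.979 -2.576
v -1.072 -1.208 -2.997
v -0.876 -2.078 -2.524
v -1.503 -1.46 -3.282
v -1.306 -2.33 -2.808
v -1.599 -1.747 -3.77
v -1.403 -2.617 -3.297
v -1.316 -1.935 -4.233
v -1.119 -2.805 -3.76
v -0.786 -1.936 -4.455
v -0.589 -2.806 -3.981
v -1.46 3.179 0.322
v -0.85 3.581 0.622
v -1.47 3.404 2.119
v -2.08 3.001 1.818
v -1.107 3.848 0.547
v -1.727 3.671 2.044
v -1.444 3.962 0.421
v -2.065 3.785 1.918
v -1.786 3.897 0.272
v -2.406 3.719 1.769
v -2.052 3.667 0.134
v -2.672 3.489 1.631
v -2.183 3.325 0.039
v -2.803 3.148 1.536
v -2.148 2.949 0.009
v -2.769 2.772 1.506
v -1.956 2.627 0.051
v -2.576 2.449 1.548
v -1.65 2.43 0.154
v -2.27 2.253 1.651
v -1.3 2.405 0.296
v -1.92 2.228 1.793
v -0.987 2.558 0.444
v -1.607 2.38 1.941
v -0.782 2.852 0.564
v -1.403 2.675 2.06
v -0.733 3.221 0.628
v -1.353 3.044 2.125
f 2 1 5
f 2 5 3
f 3 5 6
f 3 6 4
f 5 1 7
f 5 7 6
f 6 7 8
f 6 8 4
f 7 1 9
f 7 9 8
f 8 9 10
f 8 10 4
f 9 1 11
f 9 11 10
f 10 11 12
f 10 12 4
f 11 1 13
f 11 13 12
f 12 13 14
f 12 14 4
f 13 1 15
f 13 15 14
f 14 15 16
f 14 16 4
f 15 1 17
f 15 17 16
f 16 17 18
f 16 18 4
f 17 1 2
f 17 2 18
f 18 2 3
f 18 3 4
f 20 19 23
f 20 23 21
f 21 23 24
f 21 24 22
f 23 19 25
f 23 25 24
f 24 25 26
f 24 26 22
f 25 19 27
f 25 27 26
f 26 27 28
f 26 28 22
f 27 19 29
f 27 29 28
f 28 29 30
f 28 30 22
f 29 19 31
f 29 31 30
f 30 31 32
f 30 32 22
f 31 19 33
f 31 33 32
f 32 33 34
f 32 34 22
f 33 19 35
f 33 35 34
f 34 35 36
f 34 36 22
f 35 19 37
f 35 37 36
f 36 37 38
f 36 38 22
f 37 19 20
f 37 20 38
f 38 20 21
f 38 21 22
f 40 39 43
f 40 43 41
f 41 43 44
f 41 44 42
f 43 39 45
f 43 45 44
f 44 45 46
f 44 46 42
f 45 39 47
f 45 47 46
f 46 47 48
f 46 48 42
f 47 39 49
f 47 49 48
f 48 49 50
f 48 50 42
f 49 39 51
f 49 51 50
f 50 51 52
f 50 52 42
f 51 39 53
f 51 53 52
f 52 53 54
f 52 54 42
f 53 39 55
f 53 55 54
f 54 55 56
f 54 56 42
f 55 39 57
f 55 57 56
f 56 57 58
f 56 58 42
f 57 39 59
f 57 59 58
f 58 59 60
f 58 60 42
f 59 39 61
f 59 61 60
f 60 61 62
f 60 62 42
f 61 39 63
f 61 63 62
f 62 63 64
f 62 64 42
f 63 39 65
f 63 65 64
f 64 65 66
f 64 66 42
f 65 39 40
f 65 40 66
f 66 40 41
f 66 41 42



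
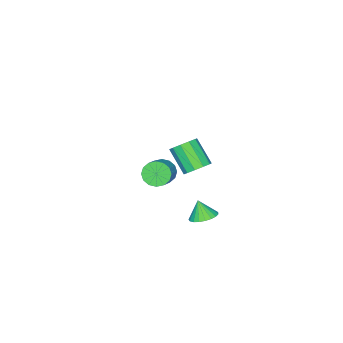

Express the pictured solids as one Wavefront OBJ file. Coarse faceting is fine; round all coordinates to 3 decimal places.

v 1.074 1.698 2.657
v 1.652 1.978 3.063
v 1.383 0.843 4.229
v 0.806 0.562 3.823
v 1.261 2.204 3.192
v 0.992 1.068 4.359
v 0.798 2.236 3.117
v 0.53 1.1 4.284
v 0.441 2.063 2.866
v 0.173 0.927 4.032
v 0.326 1.75 2.535
v 0.057 0.614 3.701
v 0.497 1.417 2.251
v 0.228 0.282 3.417
v 0.888 1.192 2.121
v 0.619 0.056 3.288
v 1.35 1.16 2.196
v 1.082 0.024 3.363
v 1.707 1.333 2.448
v 1.439 0.197 3.614
v 1.823 1.646 2.779
v 1.554 0.51 3.945
v -3.143 -4.054 -3.118
v -2.803 -3.766 -3.806
v -1.657 -3.218 -3.01
v -1.997 -3.506 -2.322
v -3.051 -3.451 -3.666
v -1.904 -2.903 -2.87
v -3.324 -3.298 -3.379
v -2.177 -2.75 -2.583
v -3.548 -3.348 -3.022
v -2.401 -2.799 -2.226
v -3.664 -3.586 -2.691
v -2.517 -3.038 -1.895
v -3.64 -3.95 -2.474
v -2.494 -3.402 -1.678
v -3.483 -4.342 -2.43
v -2.337 -3.794 -1.634
v -3.236 -4.657 -2.57
v -2.089 -4.109 -1.774
v -2.963 -4.81 -2.857
v -1.816 -4.262 -2.061
v -2.739 -4.761 -3.214
v -1.592 -4.212 -2.418
v -2.623 -4.522 -3.545
v -1.476 -3.974 -2.749
v -2.646 -4.158 -3.762
v -1.5 -3.61 -2.966
v -1.791 -0.146 -3.932
v -1.244 -0.707 -4.136
v -1.869 -0.594 -2.908
v -1.049 -0.462 -4.013
v -0.983 -0.161 -3.876
v -1.056 0.142 -3.749
v -1.256 0.395 -3.653
v -1.549 0.555 -3.606
v -1.883 0.594 -3.614
v -2.202 0.505 -3.678
v -2.449 0.303 -3.785
v -2.583 0.024 -3.918
v -2.579 -0.285 -4.053
v -2.44 -0.569 -4.167
v -2.188 -0.781 -4.241
v -1.867 -0.882 -4.26
v -1.533 -0.856 -4.223
f 2 1 5
f 2 5 3
f 3 5 6
f 3 6 4
f 5 1 7
f 5 7 6
f 6 7 8
f 6 8 4
f 7 1 9
f 7 9 8
f 8 9 10
f 8 10 4
f 9 1 11
f 9 11 10
f 10 11 12
f 10 12 4
f 11 1 13
f 11 13 12
f 12 13 14
f 12 14 4
f 13 1 15
f 13 15 14
f 14 15 16
f 14 16 4
f 15 1 17
f 15 17 16
f 16 17 18
f 16 18 4
f 17 1 19
f 17 19 18
f 18 19 20
f 18 20 4
f 19 1 21
f 19 21 20
f 20 21 22
f 20 22 4
f 21 1 2
f 21 2 22
f 22 2 3
f 22 3 4
f 24 23 27
f 24 27 25
f 25 27 28
f 25 28 26
f 27 23 29
f 27 29 28
f 28 29 30
f 28 30 26
f 29 23 31
f 29 31 30
f 30 31 32
f 30 32 26
f 31 23 33
f 31 33 32
f 32 33 34
f 32 34 26
f 33 23 35
f 33 35 34
f 34 35 36
f 34 36 26
f 35 23 37
f 35 37 36
f 36 37 38
f 36 38 26
f 37 23 39
f 37 39 38
f 38 39 40
f 38 40 26
f 39 23 41
f 39 41 40
f 40 41 42
f 40 42 26
f 41 23 43
f 41 43 42
f 42 43 44
f 42 44 26
f 43 23 45
f 43 45 44
f 44 45 46
f 44 46 26
f 45 23 47
f 45 47 46
f 46 47 48
f 46 48 26
f 47 23 24
f 47 24 48
f 48 24 25
f 48 25 26
f 50 49 52
f 50 52 51
f 52 49 53
f 52 53 51
f 53 49 54
f 53 54 51
f 54 49 55
f 54 55 51
f 55 49 56
f 55 56 51
f 56 49 57
f 56 57 51
f 57 49 58
f 57 58 51
f 58 49 59
f 58 59 51
f 59 49 60
f 59 60 51
f 60 49 61
f 60 61 51
f 61 49 62
f 61 62 51
f 62 49 63
f 62 63 51
f 63 49 64
f 63 64 51
f 64 49 65
f 64 65 51
f 65 49 50
f 65 50 51



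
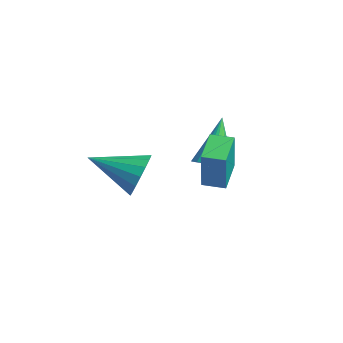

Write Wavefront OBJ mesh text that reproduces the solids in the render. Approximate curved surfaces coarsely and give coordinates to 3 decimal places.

v 3.926 -1.973 2.209
v 4.412 -2.21 3.905
v 2.918 -1.201 2.605
v 3.404 -1.437 4.301
v 4.436 -1.283 2.159
v 4.922 -1.519 3.855
v 3.428 -0.51 2.555
v 3.914 -0.747 4.251
v 1.84 -0.629 1.784
v 2.443 -0.869 2.18
v 0.98 0.129 3.556
v 2.53 -0.577 2.097
v 2.498 -0.294 1.96
v 2.353 -0.069 1.793
v 2.118 0.059 1.624
v 1.835 0.068 1.483
v 1.553 -0.043 1.394
v 1.321 -0.256 1.373
v 1.178 -0.534 1.422
v 1.15 -0.828 1.535
v 1.241 -1.088 1.69
v 1.435 -1.268 1.862
v 1.7 -1.338 2.02
v 1.988 -1.286 2.138
v 2.251 -1.12 2.194
v 0.133 -2.662 0.752
v 0.457 -3.206 -0.009
v -0.933 -4.298 1.468
v 0.785 -3.273 0.326
v 0.964 -3.2 0.758
v 0.952 -3.004 1.19
v 0.753 -2.729 1.52
v 0.412 -2.439 1.675
v 0.007 -2.2 1.618
v -0.37 -2.067 1.363
v -0.631 -2.07 0.968
v -0.717 -2.209 0.523
v -0.609 -2.451 0.131
v -0.33 -2.742 -0.12
v 0.054 -3.014 -0.17
f 2 4 1
f 5 2 1
f 1 4 3
f 3 5 1
f 2 8 4
f 6 2 5
f 6 8 2
f 4 8 3
f 7 5 3
f 3 8 7
f 7 6 5
f 8 6 7
f 10 9 12
f 10 12 11
f 12 9 13
f 12 13 11
f 13 9 14
f 13 14 11
f 14 9 15
f 14 15 11
f 15 9 16
f 15 16 11
f 16 9 17
f 16 17 11
f 17 9 18
f 17 18 11
f 18 9 19
f 18 19 11
f 19 9 20
f 19 20 11
f 20 9 21
f 20 21 11
f 21 9 22
f 21 22 11
f 22 9 23
f 22 23 11
f 23 9 24
f 23 24 11
f 24 9 25
f 24 25 11
f 25 9 10
f 25 10 11
f 27 26 29
f 27 29 28
f 29 26 30
f 29 30 28
f 30 26 31
f 30 31 28
f 31 26 32
f 31 32 28
f 32 26 33
f 32 33 28
f 33 26 34
f 33 34 28
f 34 26 35
f 34 35 28
f 35 26 36
f 35 36 28
f 36 26 37
f 36 37 28
f 37 26 38
f 37 38 28
f 38 26 39
f 38 39 28
f 39 26 40
f 39 40 28
f 40 26 27
f 40 27 28



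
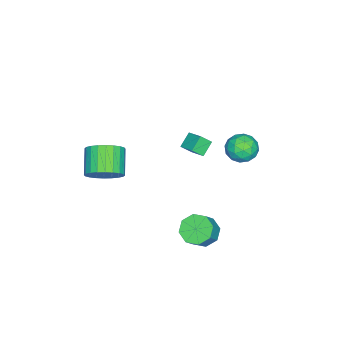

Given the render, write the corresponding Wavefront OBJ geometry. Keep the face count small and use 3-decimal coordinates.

v 3.443 1.773 -2.773
v 4.096 2.213 -3.304
v 4.91 2.147 -2.358
v 4.257 1.707 -1.827
v 3.689 2.679 -2.922
v 4.503 2.612 -1.975
v 3.138 2.613 -2.452
v 3.952 2.547 -1.506
v 2.765 2.056 -2.171
v 3.579 1.99 -1.224
v 2.79 1.333 -2.242
v 3.604 1.267 -1.296
v 3.197 0.868 -2.625
v 4.011 0.801 -1.678
v 3.748 0.933 -3.094
v 4.562 0.867 -2.148
v 4.121 1.49 -3.376
v 4.935 1.424 -2.429
v 1.531 3.606 3.5
v 2.104 2.906 3.22
v 0.396 3.014 2.66
v 0.969 2.314 2.38
v 0.676 2.355 3.279
v 1.377 2.721 3.798
v 1.123 3.199 2.082
v 1.824 3.565 2.601
v 1.851 2.655 2.344
v 1.575 2.133 3.084
v 0.925 3.787 2.796
v 0.649 3.265 3.536
v 1.917 3.308 3.434
v 0.583 2.612 2.446
v 0.411 2.636 2.974
v 0.748 2.225 2.81
v 1.49 3.199 3.774
v 1.827 2.788 3.609
v 0.988 2.464 3.644
v 0.673 3.132 2.271
v 1.01 2.721 2.106
v 1.752 3.695 3.07
v 2.089 3.284 2.906
v 1.512 3.456 2.236
v 2.105 2.749 2.754
v 1.438 2.401 2.26
v 1.528 2.921 2.085
v 1.941 3.136 2.39
v 1.943 2.443 3.189
v 1.276 2.094 2.695
v 1.104 2.118 3.224
v 1.516 2.334 3.529
v 1.795 2.295 2.674
v 1.224 3.826 3.185
v 0.557 3.477 2.691
v 0.984 3.586 2.351
v 1.396 3.802 2.656
v 1.062 3.519 3.62
v 0.395 3.171 3.126
v 0.559 2.784 3.49
v 0.972 2.999 3.795
v 0.705 3.625 3.206
v 4.3 -3.49 0.772
v 4.831 -3.166 1.643
v 3.57 -3.726 2.619
v 3.04 -4.05 1.748
v 4.608 -2.825 1.551
v 3.348 -3.385 2.528
v 4.339 -2.585 1.341
v 3.078 -3.145 2.317
v 4.064 -2.483 1.044
v 2.803 -3.043 2.021
v 3.825 -2.534 0.706
v 2.564 -3.094 1.682
v 3.658 -2.73 0.378
v 2.397 -3.291 1.354
v 3.589 -3.043 0.11
v 2.328 -3.603 1.086
v 3.628 -3.423 -0.058
v 2.367 -3.983 0.918
v 3.77 -3.814 -0.099
v 2.509 -4.374 0.877
v 3.992 -4.155 -0.008
v 2.732 -4.715 0.969
v 4.262 -4.395 0.203
v 3.001 -4.955 1.179
v 4.537 -4.497 0.499
v 3.276 -5.057 1.476
v 4.776 -4.446 0.838
v 3.515 -5.006 1.814
v 4.943 -4.249 1.166
v 3.682 -4.81 2.142
v 5.012 -3.937 1.434
v 3.751 -4.497 2.41
v 4.973 -3.557 1.602
v 3.712 -4.117 2.578
v -1.865 -0.702 -0.274
v -1.337 0.209 0.188
v -1.065 -0.854 -0.888
v -0.537 0.057 -0.426
v -1.503 -1.217 0.326
v -0.975 -0.306 0.788
v -0.703 -1.369 -0.288
v -0.175 -0.458 0.174
f 2 1 5
f 2 5 3
f 3 5 6
f 3 6 4
f 5 1 7
f 5 7 6
f 6 7 8
f 6 8 4
f 7 1 9
f 7 9 8
f 8 9 10
f 8 10 4
f 9 1 11
f 9 11 10
f 10 11 12
f 10 12 4
f 11 1 13
f 11 13 12
f 12 13 14
f 12 14 4
f 13 1 15
f 13 15 14
f 14 15 16
f 14 16 4
f 15 1 17
f 15 17 16
f 16 17 18
f 16 18 4
f 17 1 2
f 17 2 18
f 18 2 3
f 18 3 4
f 19 56 35
f 56 30 59
f 35 59 24
f 56 59 35
f 19 35 31
f 35 24 36
f 31 36 20
f 35 36 31
f 19 31 40
f 31 20 41
f 40 41 26
f 31 41 40
f 19 40 52
f 40 26 55
f 52 55 29
f 40 55 52
f 19 52 56
f 52 29 60
f 56 60 30
f 52 60 56
f 20 36 47
f 36 24 50
f 47 50 28
f 36 50 47
f 24 59 37
f 59 30 58
f 37 58 23
f 59 58 37
f 30 60 57
f 60 29 53
f 57 53 21
f 60 53 57
f 29 55 54
f 55 26 42
f 54 42 25
f 55 42 54
f 26 41 46
f 41 20 43
f 46 43 27
f 41 43 46
f 22 48 34
f 48 28 49
f 34 49 23
f 48 49 34
f 22 34 32
f 34 23 33
f 32 33 21
f 34 33 32
f 22 32 39
f 32 21 38
f 39 38 25
f 32 38 39
f 22 39 44
f 39 25 45
f 44 45 27
f 39 45 44
f 22 44 48
f 44 27 51
f 48 51 28
f 44 51 48
f 23 49 37
f 49 28 50
f 37 50 24
f 49 50 37
f 21 33 57
f 33 23 58
f 57 58 30
f 33 58 57
f 25 38 54
f 38 21 53
f 54 53 29
f 38 53 54
f 27 45 46
f 45 25 42
f 46 42 26
f 45 42 46
f 28 51 47
f 51 27 43
f 47 43 20
f 51 43 47
f 62 61 65
f 62 65 63
f 63 65 66
f 63 66 64
f 65 61 67
f 65 67 66
f 66 67 68
f 66 68 64
f 67 61 69
f 67 69 68
f 68 69 70
f 68 70 64
f 69 61 71
f 69 71 70
f 70 71 72
f 70 72 64
f 71 61 73
f 71 73 72
f 72 73 74
f 72 74 64
f 73 61 75
f 73 75 74
f 74 75 76
f 74 76 64
f 75 61 77
f 75 77 76
f 76 77 78
f 76 78 64
f 77 61 79
f 77 79 78
f 78 79 80
f 78 80 64
f 79 61 81
f 79 81 80
f 80 81 82
f 80 82 64
f 81 61 83
f 81 83 82
f 82 83 84
f 82 84 64
f 83 61 85
f 83 85 84
f 84 85 86
f 84 86 64
f 85 61 87
f 85 87 86
f 86 87 88
f 86 88 64
f 87 61 89
f 87 89 88
f 88 89 90
f 88 90 64
f 89 61 91
f 89 91 90
f 90 91 92
f 90 92 64
f 91 61 93
f 91 93 92
f 92 93 94
f 92 94 64
f 93 61 62
f 93 62 94
f 94 62 63
f 94 63 64
f 96 98 95
f 99 96 95
f 95 98 97
f 97 99 95
f 96 102 98
f 100 96 99
f 100 102 96
f 98 102 97
f 101 99 97
f 97 102 101
f 101 100 99
f 102 100 101



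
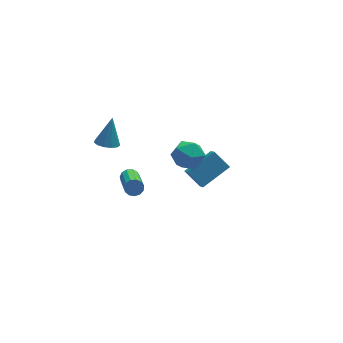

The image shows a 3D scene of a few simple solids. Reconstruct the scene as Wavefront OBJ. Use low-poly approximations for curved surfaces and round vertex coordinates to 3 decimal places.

v -4.039 2.007 0.88
v -3.418 2.073 0.665
v -3.581 2.513 2.36
v -3.585 2.4 0.605
v -3.896 2.602 0.632
v -4.253 2.614 0.738
v -4.541 2.434 0.889
v -4.67 2.118 1.037
v -4.598 1.767 1.135
v -4.349 1.492 1.152
v -4.001 1.38 1.083
v -3.665 1.467 0.949
v -3.448 1.725 0.794
v 0.198 2.575 -3.29
v 0.042 1.611 -2.402
v 1.797 3.037 -2.505
v 1.641 2.073 -1.618
v 0.779 1.807 -4.022
v 0.623 0.843 -3.135
v 2.378 2.269 -3.238
v 2.222 1.305 -2.35
v -3.096 1.336 -1.588
v -2.872 1.095 -1.964
v -3.18 -0.716 -0.989
v -3.404 -0.476 -0.612
v -2.669 1.16 -1.78
v -2.977 -0.652 -0.804
v -2.602 1.28 -1.534
v -2.91 -0.531 -0.559
v -2.692 1.419 -1.306
v -2.999 -0.393 -0.33
v -2.91 1.531 -1.167
v -3.217 -0.281 -0.191
v -3.187 1.581 -1.161
v -3.494 -0.231 -0.186
v -3.435 1.553 -1.291
v -3.743 -0.258 -0.316
v -3.576 1.456 -1.515
v -3.884 -0.355 -0.54
v -3.564 1.321 -1.762
v -3.872 -0.49 -0.787
v -3.404 1.191 -1.954
v -3.712 -0.62 -0.978
v -3.146 1.106 -2.029
v -3.454 -0.705 -1.054
v -2.07 -2.171 3.291
v -1.265 -1.91 2.943
v -1.415 -3.33 3.937
v -0.61 -3.069 3.589
v -1.009 -2.569 4.243
v -1.414 -1.853 3.843
v -1.266 -3.387 3.037
v -1.671 -2.671 2.637
v -0.768 -2.662 2.786
v -0.609 -2.156 3.531
v -2.071 -3.084 3.349
v -1.912 -2.578 4.094
f 2 1 4
f 2 4 3
f 4 1 5
f 4 5 3
f 5 1 6
f 5 6 3
f 6 1 7
f 6 7 3
f 7 1 8
f 7 8 3
f 8 1 9
f 8 9 3
f 9 1 10
f 9 10 3
f 10 1 11
f 10 11 3
f 11 1 12
f 11 12 3
f 12 1 13
f 12 13 3
f 13 1 2
f 13 2 3
f 15 17 14
f 18 15 14
f 14 17 16
f 16 18 14
f 15 21 17
f 19 15 18
f 19 21 15
f 17 21 16
f 20 18 16
f 16 21 20
f 20 19 18
f 21 19 20
f 23 22 26
f 23 26 24
f 24 26 27
f 24 27 25
f 26 22 28
f 26 28 27
f 27 28 29
f 27 29 25
f 28 22 30
f 28 30 29
f 29 30 31
f 29 31 25
f 30 22 32
f 30 32 31
f 31 32 33
f 31 33 25
f 32 22 34
f 32 34 33
f 33 34 35
f 33 35 25
f 34 22 36
f 34 36 35
f 35 36 37
f 35 37 25
f 36 22 38
f 36 38 37
f 37 38 39
f 37 39 25
f 38 22 40
f 38 40 39
f 39 40 41
f 39 41 25
f 40 22 42
f 40 42 41
f 41 42 43
f 41 43 25
f 42 22 44
f 42 44 43
f 43 44 45
f 43 45 25
f 44 22 23
f 44 23 45
f 45 23 24
f 45 24 25
f 46 57 51
f 46 51 47
f 46 47 53
f 46 53 56
f 46 56 57
f 47 51 55
f 51 57 50
f 57 56 48
f 56 53 52
f 53 47 54
f 49 55 50
f 49 50 48
f 49 48 52
f 49 52 54
f 49 54 55
f 50 55 51
f 48 50 57
f 52 48 56
f 54 52 53
f 55 54 47



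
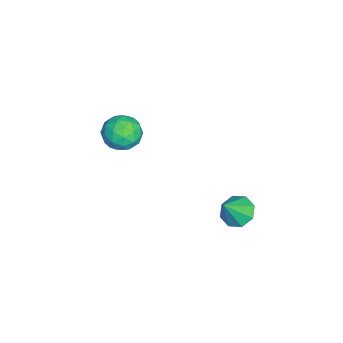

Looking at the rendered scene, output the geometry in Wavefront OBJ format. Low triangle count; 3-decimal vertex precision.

v -3.205 -2.22 3.016
v -2.544 -2.523 3.732
v -4.436 -2.937 3.848
v -3.775 -3.24 4.564
v -3.999 -2.25 4.462
v -3.238 -1.807 3.948
v -3.742 -3.653 3.632
v -2.981 -3.21 3.118
v -2.877 -3.409 4.113
v -3.035 -2.541 4.626
v -3.945 -2.919 2.954
v -4.103 -2.051 3.467
v -2.766 -2.309 3.301
v -4.214 -3.151 4.279
v -4.345 -2.57 4.219
v -3.957 -2.748 4.64
v -3.174 -1.888 3.428
v -2.786 -2.066 3.848
v -3.64 -1.905 4.278
v -4.194 -3.394 3.732
v -3.806 -3.572 4.152
v -3.023 -2.712 2.94
v -2.635 -2.89 3.361
v -3.34 -3.555 3.302
v -2.574 -3.007 3.945
v -3.297 -3.429 4.435
v -3.278 -3.672 3.887
v -2.831 -3.411 3.585
v -2.667 -2.497 4.247
v -3.39 -2.919 4.736
v -3.521 -2.337 4.676
v -3.074 -2.076 4.374
v -2.862 -3.018 4.471
v -3.59 -2.541 2.844
v -4.313 -2.963 3.333
v -3.906 -3.384 3.206
v -3.459 -3.123 2.904
v -3.683 -2.031 3.145
v -4.406 -2.453 3.635
v -4.149 -2.049 3.995
v -3.702 -1.788 3.693
v -4.118 -2.442 3.109
v 0.793 3.034 3.157
v 1.384 2.724 2.648
v 1.587 2.506 4.403
v 1.506 3.329 2.827
v 1.21 3.762 3.199
v 0.669 3.768 3.546
v 0.201 3.345 3.666
v 0.079 2.739 3.487
v 0.375 2.307 3.115
v 0.916 2.3 2.767
f 1 38 17
f 38 12 41
f 17 41 6
f 38 41 17
f 1 17 13
f 17 6 18
f 13 18 2
f 17 18 13
f 1 13 22
f 13 2 23
f 22 23 8
f 13 23 22
f 1 22 34
f 22 8 37
f 34 37 11
f 22 37 34
f 1 34 38
f 34 11 42
f 38 42 12
f 34 42 38
f 2 18 29
f 18 6 32
f 29 32 10
f 18 32 29
f 6 41 19
f 41 12 40
f 19 40 5
f 41 40 19
f 12 42 39
f 42 11 35
f 39 35 3
f 42 35 39
f 11 37 36
f 37 8 24
f 36 24 7
f 37 24 36
f 8 23 28
f 23 2 25
f 28 25 9
f 23 25 28
f 4 30 16
f 30 10 31
f 16 31 5
f 30 31 16
f 4 16 14
f 16 5 15
f 14 15 3
f 16 15 14
f 4 14 21
f 14 3 20
f 21 20 7
f 14 20 21
f 4 21 26
f 21 7 27
f 26 27 9
f 21 27 26
f 4 26 30
f 26 9 33
f 30 33 10
f 26 33 30
f 5 31 19
f 31 10 32
f 19 32 6
f 31 32 19
f 3 15 39
f 15 5 40
f 39 40 12
f 15 40 39
f 7 20 36
f 20 3 35
f 36 35 11
f 20 35 36
f 9 27 28
f 27 7 24
f 28 24 8
f 27 24 28
f 10 33 29
f 33 9 25
f 29 25 2
f 33 25 29
f 44 43 46
f 44 46 45
f 46 43 47
f 46 47 45
f 47 43 48
f 47 48 45
f 48 43 49
f 48 49 45
f 49 43 50
f 49 50 45
f 50 43 51
f 50 51 45
f 51 43 52
f 51 52 45
f 52 43 44
f 52 44 45



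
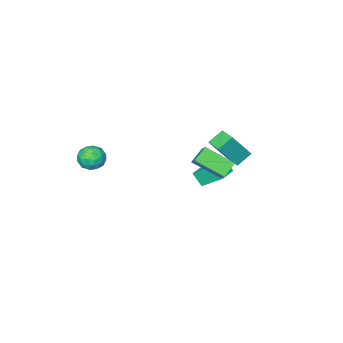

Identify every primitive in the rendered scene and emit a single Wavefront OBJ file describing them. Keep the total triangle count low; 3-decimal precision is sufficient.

v 2.349 -3.104 3.091
v 2.812 -2.456 3.022
v 3.308 -3.724 3.698
v 3.771 -3.076 3.629
v 3.137 -3.064 4.116
v 2.545 -2.681 3.74
v 3.575 -3.499 2.98
v 2.983 -3.116 2.604
v 3.57 -2.701 2.953
v 3.299 -2.432 3.655
v 2.821 -3.748 3.065
v 2.55 -3.479 3.767
v 2.497 -2.725 3.003
v 3.623 -3.455 3.717
v 3.251 -3.447 4.003
v 3.523 -3.067 3.962
v 2.339 -2.857 3.425
v 2.612 -2.477 3.385
v 2.802 -2.834 4.028
v 3.508 -3.703 3.335
v 3.781 -3.323 3.295
v 2.597 -3.113 2.758
v 2.869 -2.733 2.717
v 3.318 -3.346 2.692
v 3.214 -2.489 2.922
v 3.778 -2.853 3.279
v 3.663 -3.102 2.897
v 3.315 -2.876 2.677
v 3.055 -2.33 3.334
v 3.618 -2.695 3.691
v 3.246 -2.688 3.977
v 2.898 -2.462 3.757
v 3.5 -2.474 3.294
v 2.502 -3.485 3.029
v 3.065 -3.85 3.386
v 3.222 -3.718 2.963
v 2.874 -3.492 2.743
v 2.342 -3.327 3.441
v 2.906 -3.691 3.798
v 2.805 -3.304 4.043
v 2.457 -3.078 3.823
v 2.62 -3.706 3.426
v -2.175 1.485 3.021
v -1.342 0.207 3.879
v -1.715 2.3 3.788
v -0.881 1.023 4.646
v -1.399 1.597 2.434
v -0.565 0.32 3.292
v -0.938 2.413 3.201
v -0.105 1.135 4.059
v -3.811 -0.696 1.595
v -4.648 -0.589 2.186
v -3.632 0.306 1.668
v -4.469 0.412 2.259
v -2.771 -0.992 3.121
v -3.608 -0.886 3.712
v -2.592 0.009 3.194
v -3.429 0.116 3.785
v -3.081 -1.014 0.189
v -2.94 -1.582 0.911
v -3.621 -0.009 1.084
v -3.48 -0.578 1.807
v -2 -0.562 0.333
v -1.859 -1.131 1.056
v -2.54 0.442 1.229
v -2.399 -0.126 1.951
f 1 38 17
f 38 12 41
f 17 41 6
f 38 41 17
f 1 17 13
f 17 6 18
f 13 18 2
f 17 18 13
f 1 13 22
f 13 2 23
f 22 23 8
f 13 23 22
f 1 22 34
f 22 8 37
f 34 37 11
f 22 37 34
f 1 34 38
f 34 11 42
f 38 42 12
f 34 42 38
f 2 18 29
f 18 6 32
f 29 32 10
f 18 32 29
f 6 41 19
f 41 12 40
f 19 40 5
f 41 40 19
f 12 42 39
f 42 11 35
f 39 35 3
f 42 35 39
f 11 37 36
f 37 8 24
f 36 24 7
f 37 24 36
f 8 23 28
f 23 2 25
f 28 25 9
f 23 25 28
f 4 30 16
f 30 10 31
f 16 31 5
f 30 31 16
f 4 16 14
f 16 5 15
f 14 15 3
f 16 15 14
f 4 14 21
f 14 3 20
f 21 20 7
f 14 20 21
f 4 21 26
f 21 7 27
f 26 27 9
f 21 27 26
f 4 26 30
f 26 9 33
f 30 33 10
f 26 33 30
f 5 31 19
f 31 10 32
f 19 32 6
f 31 32 19
f 3 15 39
f 15 5 40
f 39 40 12
f 15 40 39
f 7 20 36
f 20 3 35
f 36 35 11
f 20 35 36
f 9 27 28
f 27 7 24
f 28 24 8
f 27 24 28
f 10 33 29
f 33 9 25
f 29 25 2
f 33 25 29
f 44 46 43
f 47 44 43
f 43 46 45
f 45 47 43
f 44 50 46
f 48 44 47
f 48 50 44
f 46 50 45
f 49 47 45
f 45 50 49
f 49 48 47
f 50 48 49
f 52 54 51
f 55 52 51
f 51 54 53
f 53 55 51
f 52 58 54
f 56 52 55
f 56 58 52
f 54 58 53
f 57 55 53
f 53 58 57
f 57 56 55
f 58 56 57
f 60 62 59
f 63 60 59
f 59 62 61
f 61 63 59
f 60 66 62
f 64 60 63
f 64 66 60
f 62 66 61
f 65 63 61
f 61 66 65
f 65 64 63
f 66 64 65



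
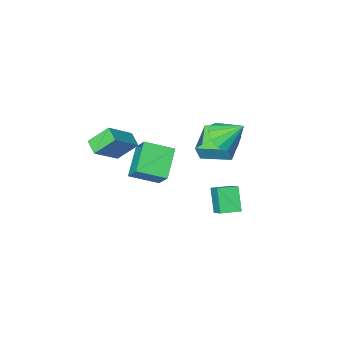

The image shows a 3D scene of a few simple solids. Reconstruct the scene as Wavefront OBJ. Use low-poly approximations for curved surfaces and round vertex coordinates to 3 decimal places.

v -3.366 1.093 1.139
v -2.986 1.15 2.159
v -1.892 2.423 0.518
v -1.513 2.48 1.538
v -2.187 -0.38 0.782
v -1.808 -0.323 1.802
v -0.714 0.95 0.161
v -0.334 1.007 1.181
v 1.929 -2.198 1.355
v 3.621 -1.826 2.661
v 2.042 -1.251 0.939
v 3.734 -0.88 2.246
v 2.946 -2.82 0.214
v 4.638 -2.449 1.521
v 3.059 -1.874 -0.201
v 4.751 -1.502 1.105
v -2.829 1.394 -4.964
v -3.188 0.446 -3.526
v -2.572 2.496 -4.174
v -2.932 1.548 -2.736
v -1.608 1.052 -4.884
v -1.968 0.104 -3.446
v -1.352 2.154 -4.094
v -1.711 1.206 -2.656
v 1.868 1.609 1.93
v 2.02 2.768 3.122
v 3.046 2.761 0.66
v 3.198 3.92 1.853
v 3.342 0.78 2.547
v 3.494 1.939 3.74
v 4.52 1.932 1.278
v 4.672 3.091 2.47
v -0.796 3.185 3.284
v -0.346 2.535 4.049
v -1.544 4.095 4.496
v 0.057 2.996 3.952
v 0.189 3.517 3.643
v 0.009 3.932 3.219
v -0.428 4.11 2.817
v -0.981 3.995 2.562
v -1.476 3.622 2.537
v -1.755 3.111 2.749
v -1.729 2.623 3.13
v -1.408 2.314 3.561
v -0.892 2.281 3.903
f 2 4 1
f 5 2 1
f 1 4 3
f 3 5 1
f 2 8 4
f 6 2 5
f 6 8 2
f 4 8 3
f 7 5 3
f 3 8 7
f 7 6 5
f 8 6 7
f 10 12 9
f 13 10 9
f 9 12 11
f 11 13 9
f 10 16 12
f 14 10 13
f 14 16 10
f 12 16 11
f 15 13 11
f 11 16 15
f 15 14 13
f 16 14 15
f 18 20 17
f 21 18 17
f 17 20 19
f 19 21 17
f 18 24 20
f 22 18 21
f 22 24 18
f 20 24 19
f 23 21 19
f 19 24 23
f 23 22 21
f 24 22 23
f 26 28 25
f 29 26 25
f 25 28 27
f 27 29 25
f 26 32 28
f 30 26 29
f 30 32 26
f 28 32 27
f 31 29 27
f 27 32 31
f 31 30 29
f 32 30 31
f 34 33 36
f 34 36 35
f 36 33 37
f 36 37 35
f 37 33 38
f 37 38 35
f 38 33 39
f 38 39 35
f 39 33 40
f 39 40 35
f 40 33 41
f 40 41 35
f 41 33 42
f 41 42 35
f 42 33 43
f 42 43 35
f 43 33 44
f 43 44 35
f 44 33 45
f 44 45 35
f 45 33 34
f 45 34 35



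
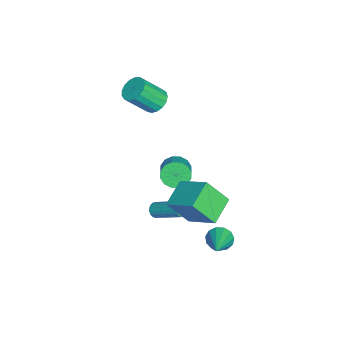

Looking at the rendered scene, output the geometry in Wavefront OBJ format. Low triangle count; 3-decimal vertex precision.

v -0.328 -1.637 -1.172
v 0.061 -2.224 -1.701
v 1.176 -2.049 -1.077
v 0.788 -1.463 -0.548
v 0.115 -1.823 -1.91
v 1.23 -1.648 -1.286
v 0.05 -1.372 -1.921
v 1.165 -1.197 -1.297
v -0.115 -0.992 -1.732
v 1 -0.817 -1.107
v -0.338 -0.785 -1.392
v 0.777 -0.611 -0.768
v -0.558 -0.807 -0.994
v 0.557 -0.632 -0.369
v -0.716 -1.051 -0.643
v 0.399 -0.876 -0.019
v -0.77 -1.452 -0.434
v 0.345 -1.277 0.19
v -0.705 -1.903 -0.423
v 0.41 -1.728 0.201
v -0.54 -2.283 -0.613
v 0.575 -2.108 0.012
v -0.317 -2.489 -0.952
v 0.798 -2.315 -0.328
v -0.097 -2.468 -1.351
v 1.018 -2.293 -0.726
v -3.62 -3.292 1.655
v -2.853 -3.405 1.282
v -2.313 -4.6 2.752
v -3.08 -4.488 3.125
v -2.797 -3.079 1.526
v -2.257 -4.274 2.996
v -2.929 -2.801 1.8
v -2.389 -3.997 3.27
v -3.219 -2.637 2.041
v -2.679 -3.832 3.511
v -3.601 -2.622 2.194
v -3.061 -3.817 3.663
v -3.988 -2.761 2.223
v -3.448 -3.956 3.692
v -4.29 -3.021 2.122
v -3.75 -4.217 3.591
v -4.439 -3.344 1.914
v -3.899 -4.54 3.383
v -4.4 -3.655 1.647
v -3.86 -4.85 3.116
v -4.182 -3.883 1.381
v -3.642 -5.078 2.851
v -3.836 -3.975 1.179
v -3.296 -5.171 2.649
v -3.44 -3.911 1.086
v -2.9 -5.107 2.555
v -3.086 -3.705 1.123
v -2.546 -4.901 2.593
v 1.17 -2.53 -3.621
v 1.63 -2.749 -3.601
v 2.35 -1.128 -2.458
v 1.89 -0.91 -2.479
v 1.643 -2.623 -3.789
v 2.363 -1.002 -2.646
v 1.562 -2.478 -3.943
v 2.282 -0.857 -2.801
v 1.403 -2.343 -4.034
v 2.123 -0.722 -2.892
v 1.198 -2.246 -4.043
v 1.919 -0.625 -2.901
v 0.988 -2.205 -3.969
v 1.708 -0.584 -2.826
v 0.813 -2.228 -3.826
v 1.534 -0.607 -2.683
v 0.71 -2.312 -3.642
v 1.43 -0.691 -2.499
v 0.697 -2.438 -3.454
v 1.417 -0.817 -2.311
v 0.778 -2.583 -3.299
v 1.498 -0.962 -2.157
v 0.937 -2.718 -3.208
v 1.657 -1.097 -2.066
v 1.141 -2.815 -3.199
v 1.862 -1.194 -2.057
v 1.352 -2.856 -3.274
v 2.072 -1.235 -2.131
v 1.526 -2.833 -3.417
v 2.247 -1.212 -2.274
v 1.86 -1.054 0.078
v 2.805 0.525 1.209
v 1.688 0.156 -1.467
v 2.634 1.735 -0.336
v 3.426 -1.575 -0.504
v 4.372 0.004 0.627
v 3.255 -0.365 -2.049
v 4.2 1.214 -0.918
v 2.887 1.3 -3.839
v 3.181 1.76 -4.423
v 4.813 1.36 -2.821
v 3.009 2.041 -4.115
v 2.799 2.086 -3.719
v 2.616 1.882 -3.361
v 2.519 1.493 -3.155
v 2.539 1.042 -3.166
v 2.669 0.674 -3.391
v 2.869 0.504 -3.758
v 3.073 0.587 -4.15
v 3.219 0.896 -4.444
v 3.259 1.334 -4.546
f 2 1 5
f 2 5 3
f 3 5 6
f 3 6 4
f 5 1 7
f 5 7 6
f 6 7 8
f 6 8 4
f 7 1 9
f 7 9 8
f 8 9 10
f 8 10 4
f 9 1 11
f 9 11 10
f 10 11 12
f 10 12 4
f 11 1 13
f 11 13 12
f 12 13 14
f 12 14 4
f 13 1 15
f 13 15 14
f 14 15 16
f 14 16 4
f 15 1 17
f 15 17 16
f 16 17 18
f 16 18 4
f 17 1 19
f 17 19 18
f 18 19 20
f 18 20 4
f 19 1 21
f 19 21 20
f 20 21 22
f 20 22 4
f 21 1 23
f 21 23 22
f 22 23 24
f 22 24 4
f 23 1 25
f 23 25 24
f 24 25 26
f 24 26 4
f 25 1 2
f 25 2 26
f 26 2 3
f 26 3 4
f 28 27 31
f 28 31 29
f 29 31 32
f 29 32 30
f 31 27 33
f 31 33 32
f 32 33 34
f 32 34 30
f 33 27 35
f 33 35 34
f 34 35 36
f 34 36 30
f 35 27 37
f 35 37 36
f 36 37 38
f 36 38 30
f 37 27 39
f 37 39 38
f 38 39 40
f 38 40 30
f 39 27 41
f 39 41 40
f 40 41 42
f 40 42 30
f 41 27 43
f 41 43 42
f 42 43 44
f 42 44 30
f 43 27 45
f 43 45 44
f 44 45 46
f 44 46 30
f 45 27 47
f 45 47 46
f 46 47 48
f 46 48 30
f 47 27 49
f 47 49 48
f 48 49 50
f 48 50 30
f 49 27 51
f 49 51 50
f 50 51 52
f 50 52 30
f 51 27 53
f 51 53 52
f 52 53 54
f 52 54 30
f 53 27 28
f 53 28 54
f 54 28 29
f 54 29 30
f 56 55 59
f 56 59 57
f 57 59 60
f 57 60 58
f 59 55 61
f 59 61 60
f 60 61 62
f 60 62 58
f 61 55 63
f 61 63 62
f 62 63 64
f 62 64 58
f 63 55 65
f 63 65 64
f 64 65 66
f 64 66 58
f 65 55 67
f 65 67 66
f 66 67 68
f 66 68 58
f 67 55 69
f 67 69 68
f 68 69 70
f 68 70 58
f 69 55 71
f 69 71 70
f 70 71 72
f 70 72 58
f 71 55 73
f 71 73 72
f 72 73 74
f 72 74 58
f 73 55 75
f 73 75 74
f 74 75 76
f 74 76 58
f 75 55 77
f 75 77 76
f 76 77 78
f 76 78 58
f 77 55 79
f 77 79 78
f 78 79 80
f 78 80 58
f 79 55 81
f 79 81 80
f 80 81 82
f 80 82 58
f 81 55 83
f 81 83 82
f 82 83 84
f 82 84 58
f 83 55 56
f 83 56 84
f 84 56 57
f 84 57 58
f 86 88 85
f 89 86 85
f 85 88 87
f 87 89 85
f 86 92 88
f 90 86 89
f 90 92 86
f 88 92 87
f 91 89 87
f 87 92 91
f 91 90 89
f 92 90 91
f 94 93 96
f 94 96 95
f 96 93 97
f 96 97 95
f 97 93 98
f 97 98 95
f 98 93 99
f 98 99 95
f 99 93 100
f 99 100 95
f 100 93 101
f 100 101 95
f 101 93 102
f 101 102 95
f 102 93 103
f 102 103 95
f 103 93 104
f 103 104 95
f 104 93 105
f 104 105 95
f 105 93 94
f 105 94 95



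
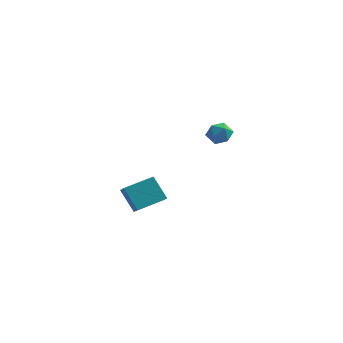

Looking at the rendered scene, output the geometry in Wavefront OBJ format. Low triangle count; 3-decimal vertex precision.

v -2.484 -2.789 -1.341
v -2.009 -3.47 -0.784
v -1.436 -1.703 -0.908
v -0.961 -2.385 -0.351
v -1.659 -3.135 -2.469
v -1.184 -3.817 -1.912
v -0.611 -2.05 -2.036
v -0.136 -2.731 -1.479
v 0.235 4.26 -0.07
v 0.829 3.856 0.133
v -0.449 3.264 -0.053
v 0.145 2.86 0.15
v -0.152 3.353 0.626
v 0.27 3.968 0.616
v 0.11 3.152 -0.536
v 0.532 3.767 -0.546
v 0.751 3.171 -0.155
v 0.589 3.295 0.564
v -0.209 3.825 -0.484
v -0.371 3.949 0.235
f 2 4 1
f 5 2 1
f 1 4 3
f 3 5 1
f 2 8 4
f 6 2 5
f 6 8 2
f 4 8 3
f 7 5 3
f 3 8 7
f 7 6 5
f 8 6 7
f 9 20 14
f 9 14 10
f 9 10 16
f 9 16 19
f 9 19 20
f 10 14 18
f 14 20 13
f 20 19 11
f 19 16 15
f 16 10 17
f 12 18 13
f 12 13 11
f 12 11 15
f 12 15 17
f 12 17 18
f 13 18 14
f 11 13 20
f 15 11 19
f 17 15 16
f 18 17 10

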